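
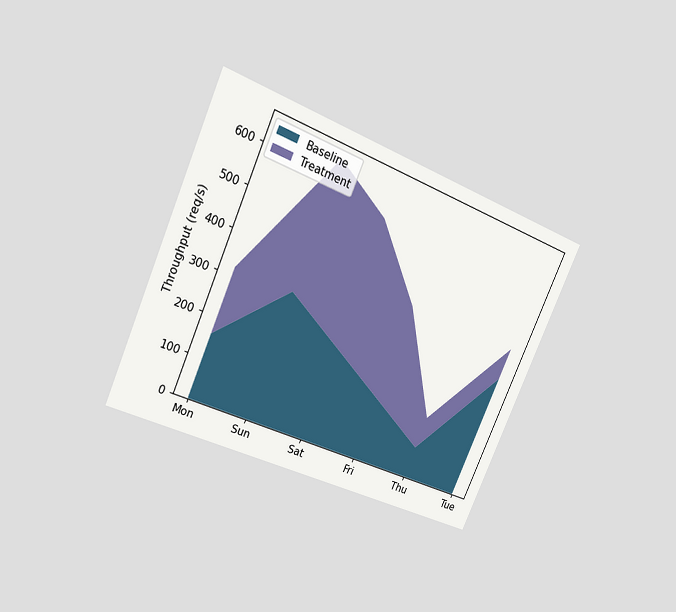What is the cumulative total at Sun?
640req/s

The chart is tilted about 23° clockwise and viewed at a slight angle. The stacked total at Sun reaches 640req/s.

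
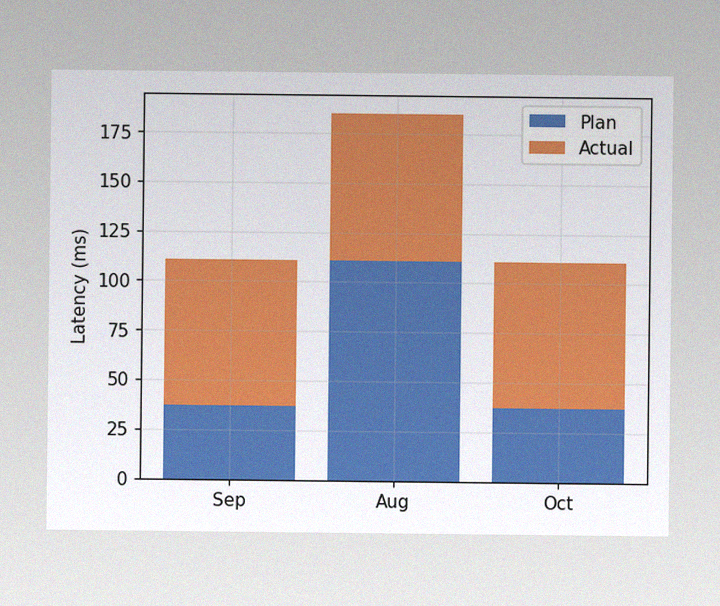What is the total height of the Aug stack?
185ms

The image has some photo noise and uneven lighting. The Aug stack's top reaches 185ms on the y-axis.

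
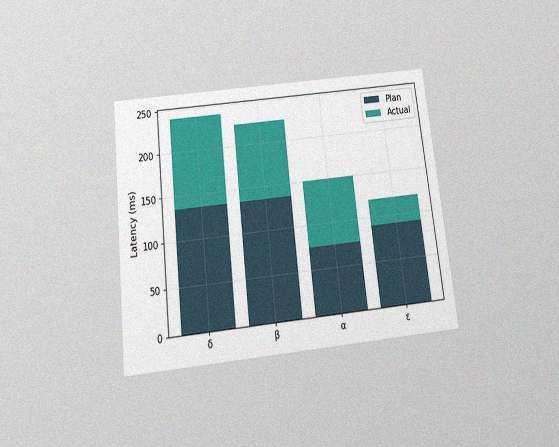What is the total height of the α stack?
150ms

The chart is tilted about 6° counter-clockwise and viewed slightly from below, with some photo noise. The α stack's top reaches 150ms on the y-axis.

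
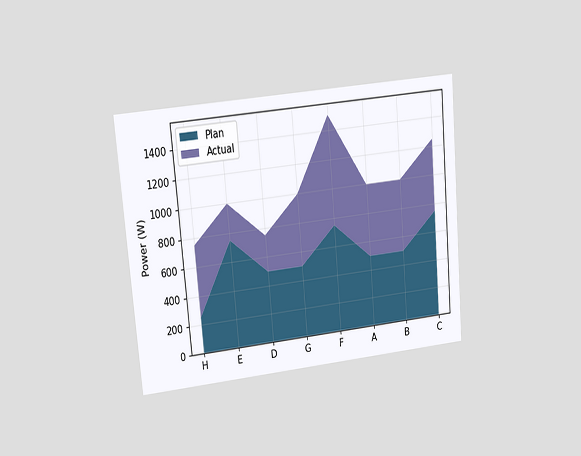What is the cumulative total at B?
1000W

The chart is tilted about 5° counter-clockwise and viewed at a slight angle. The stacked total at B reaches 1000W.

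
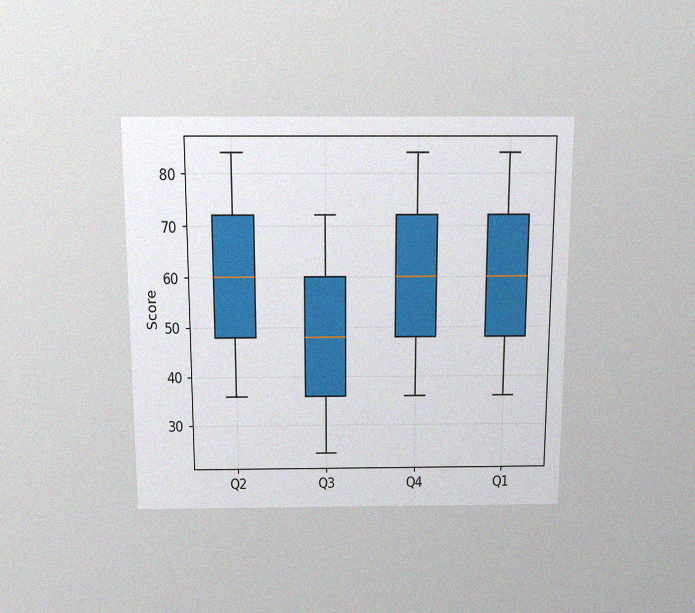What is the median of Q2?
The chart is viewed slightly from above, with some photo noise. The median line in the Q2 box sits at 60.

60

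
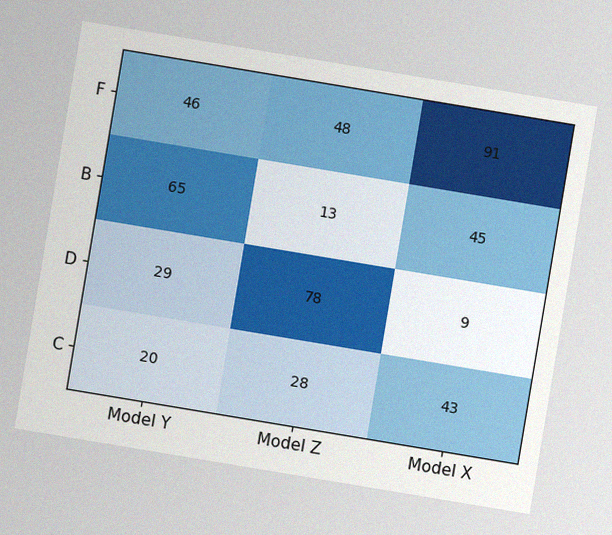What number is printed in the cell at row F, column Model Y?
46

The chart is tilted about 9° clockwise, with some photo noise. The (F, Model Y) cell reads 46.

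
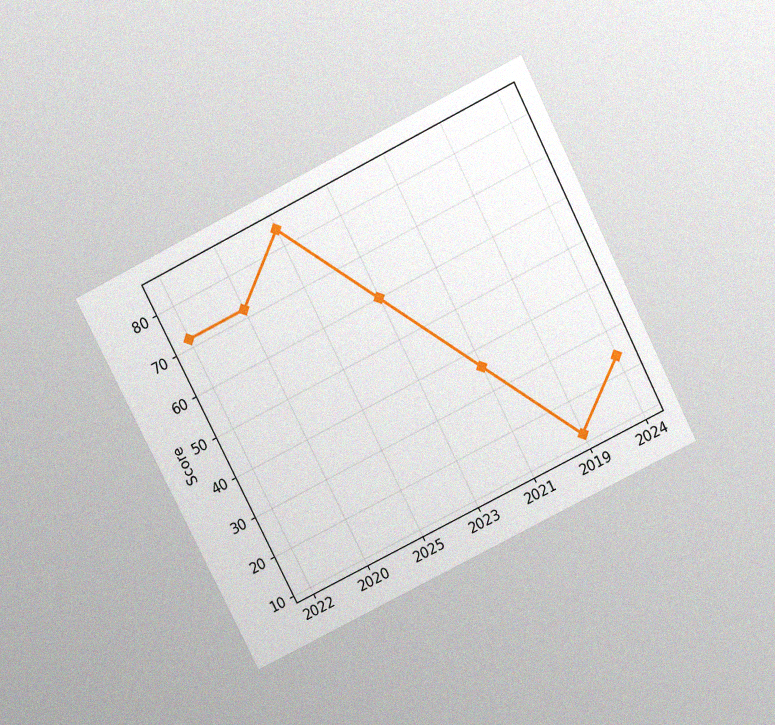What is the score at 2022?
72

The chart is tilted about 27° counter-clockwise and viewed slightly from above, with some photo noise. At 2022, the line is at 72.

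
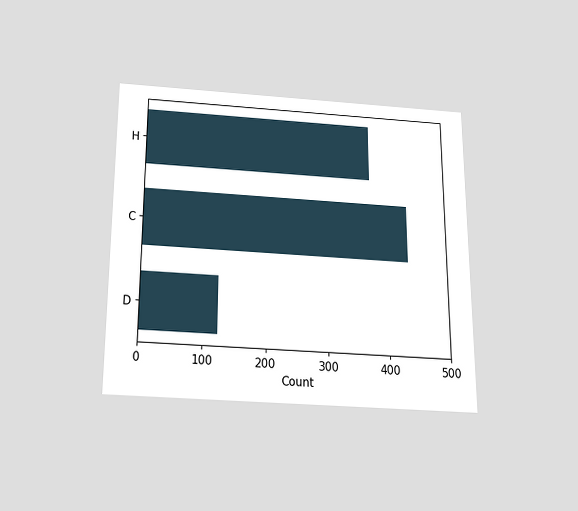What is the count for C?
434

The chart is viewed slightly from below. Reading along the chart's x-axis, the C bar reaches 434.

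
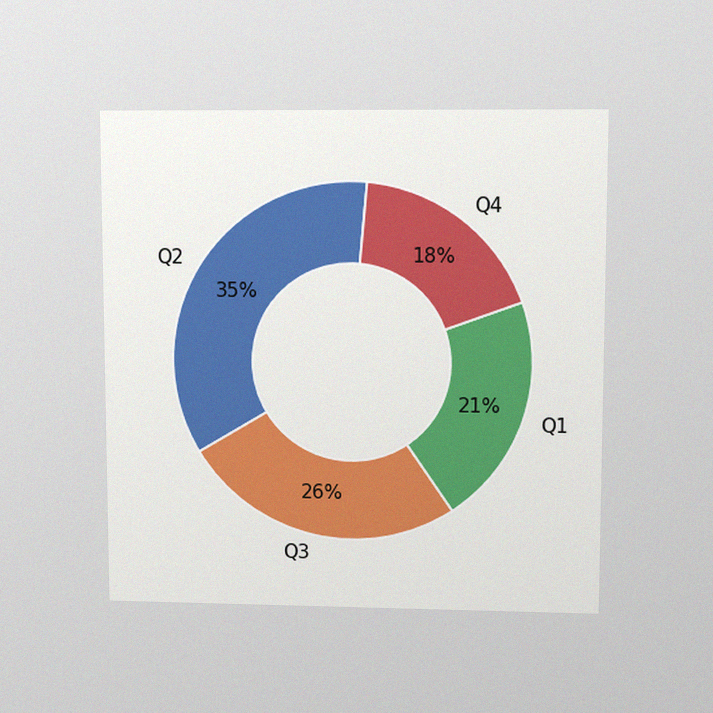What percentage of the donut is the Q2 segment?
35%

The chart is viewed at a slight angle, with some photo noise. The Q2 segment takes up 35% of the ring.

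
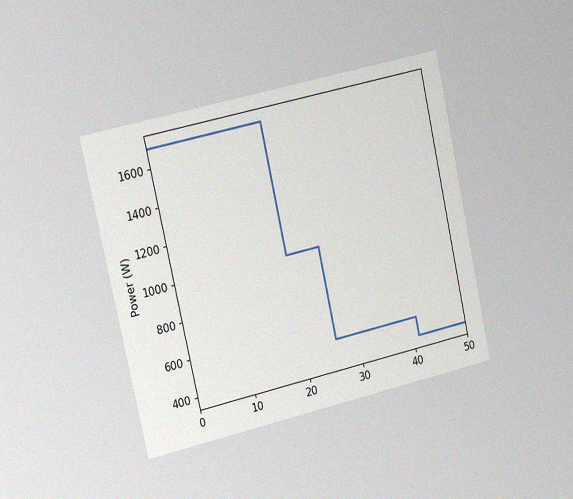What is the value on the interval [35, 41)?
The chart is tilted about 13° counter-clockwise and viewed slightly from the left, with some photo noise. On [35, 41) the step sits at 500W.

500W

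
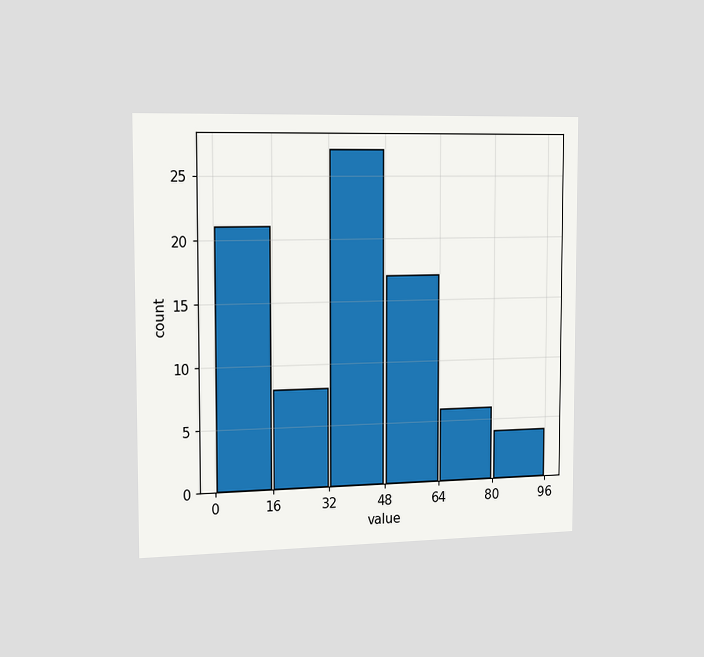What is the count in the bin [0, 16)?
The chart is viewed slightly from the left. The [0, 16) bin has height 21.

21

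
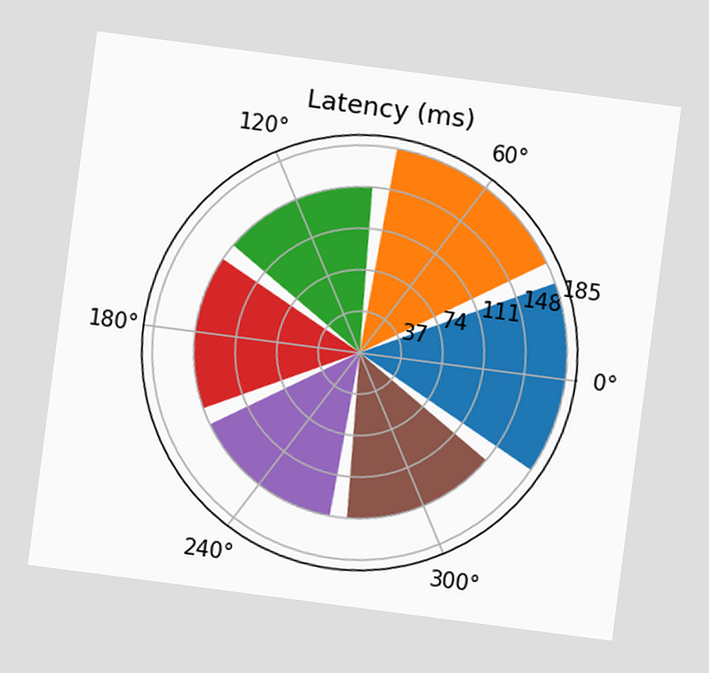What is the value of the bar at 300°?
148ms

The chart is tilted about 7° clockwise. The bar at 300° reaches 148ms on the radial axis.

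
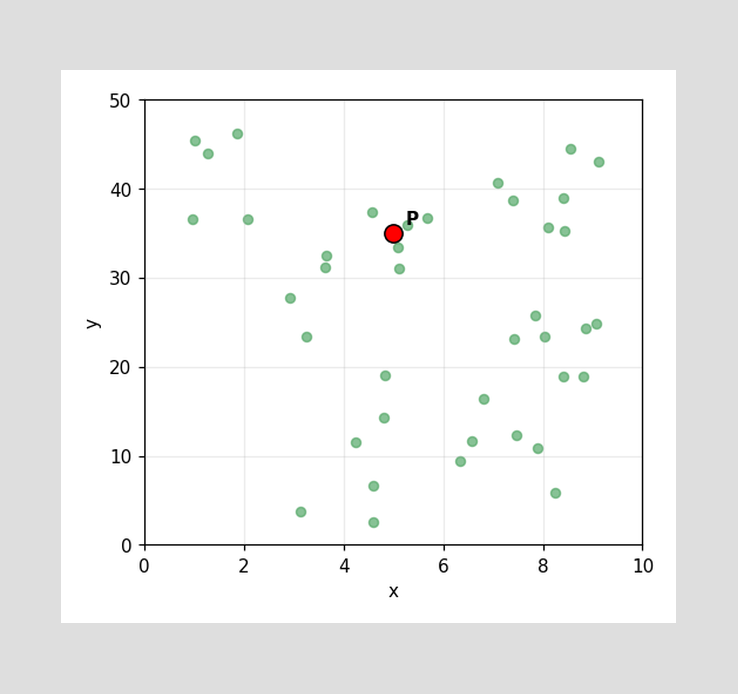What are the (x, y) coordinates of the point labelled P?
Following the gridlines from P to each axis, P sits at (5, 35).

(5, 35)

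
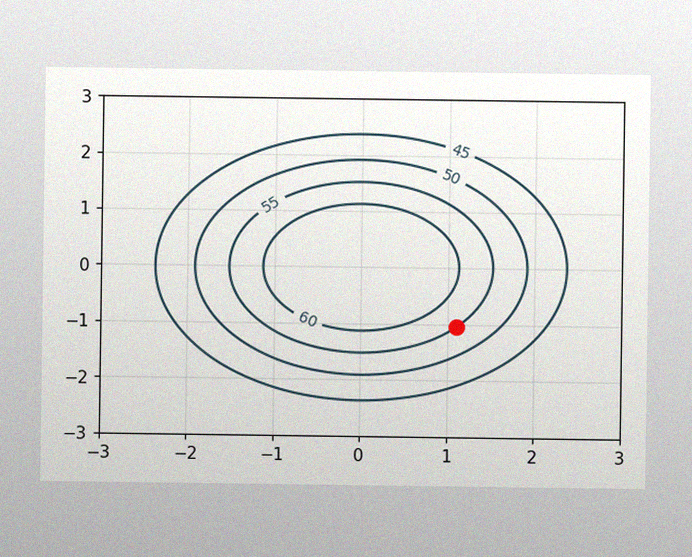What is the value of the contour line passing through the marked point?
55

The image has some photo noise and uneven lighting. The marked point sits on the contour labelled 55.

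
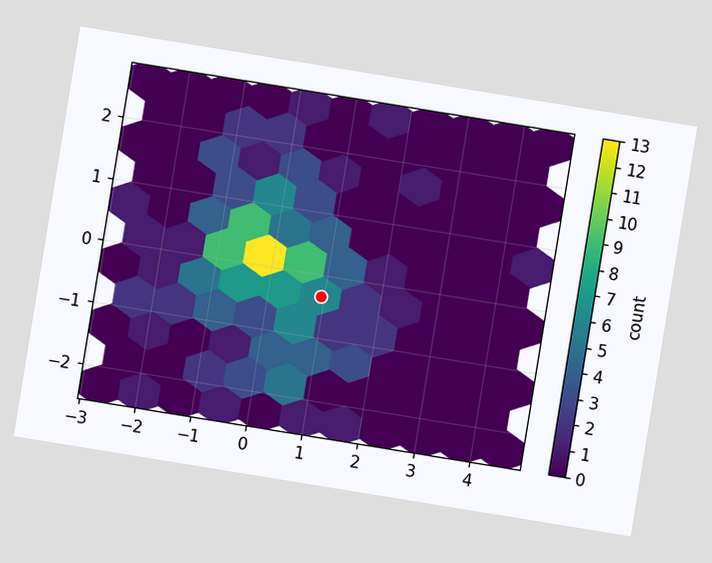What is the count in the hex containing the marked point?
The chart is tilted about 9° clockwise. The marked hex reads 6 on the colorbar.

6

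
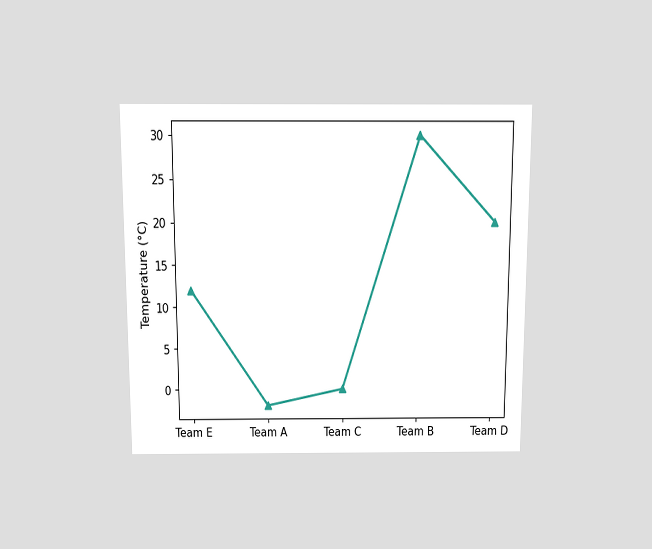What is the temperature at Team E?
12°C

The chart is viewed slightly from above. At Team E, the line is at 12°C.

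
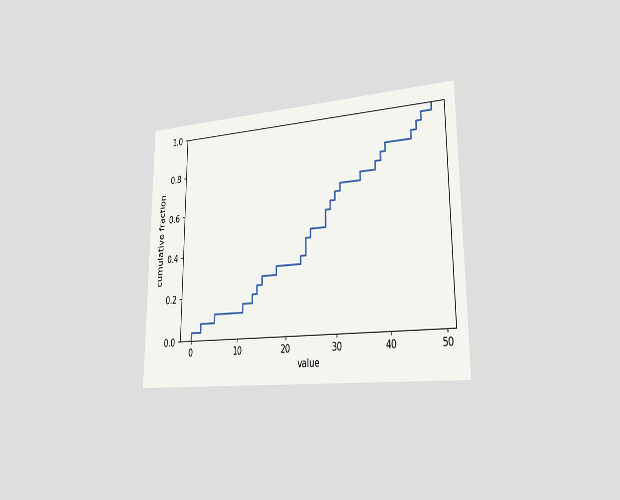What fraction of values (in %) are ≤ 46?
92%

The chart is viewed slightly from the right. At x=46 the ECDF step is at 92%.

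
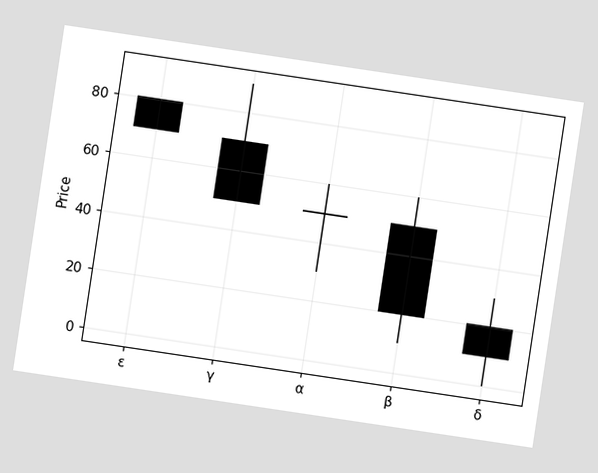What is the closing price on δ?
10

The chart is tilted about 8° clockwise. The δ candle closes at 10.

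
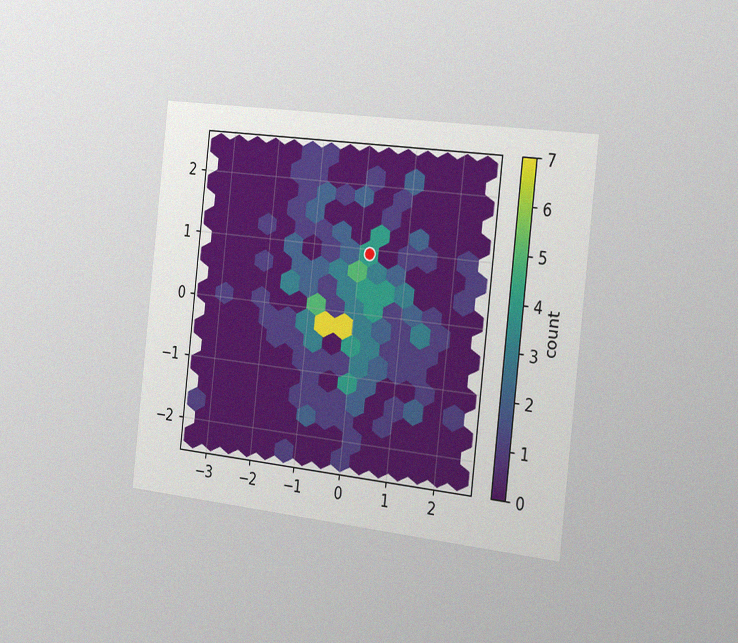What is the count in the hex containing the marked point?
4

The chart is tilted about 6° clockwise and viewed slightly from the right, with some photo noise. The marked hex reads 4 on the colorbar.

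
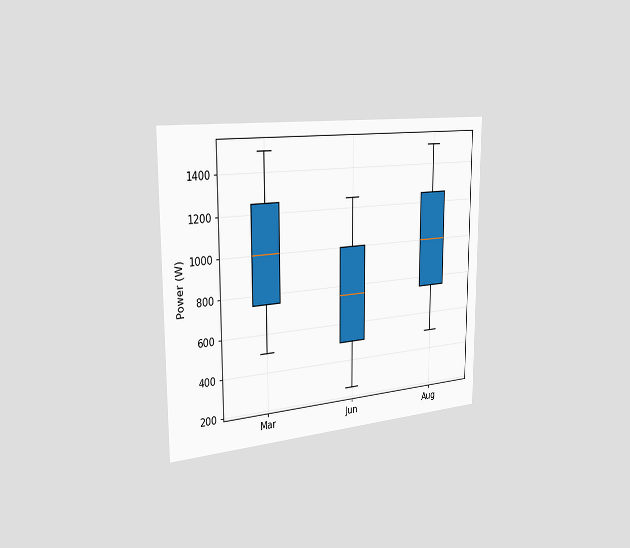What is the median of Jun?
750W

The chart is viewed slightly from the left. The median line in the Jun box sits at 750W.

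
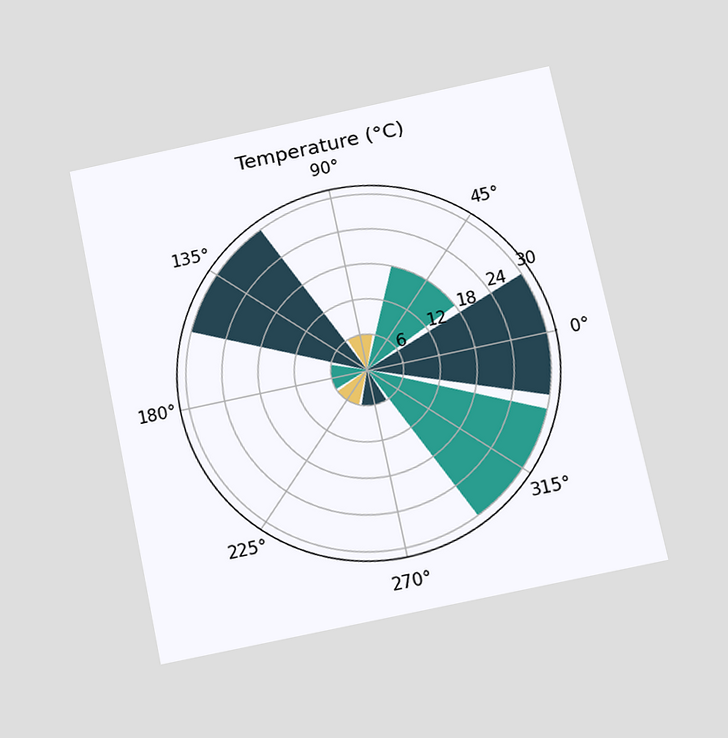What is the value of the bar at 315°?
30°C

The chart is tilted about 12° counter-clockwise and viewed slightly from below. The bar at 315° reaches 30°C on the radial axis.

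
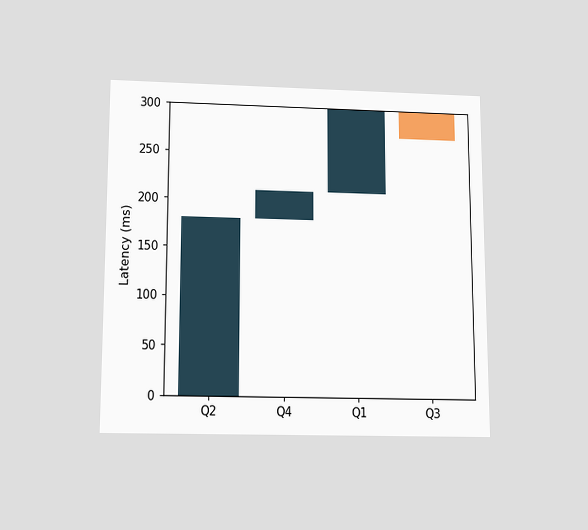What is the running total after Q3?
The chart is viewed slightly from below. After Q3 the running total reaches 270ms.

270ms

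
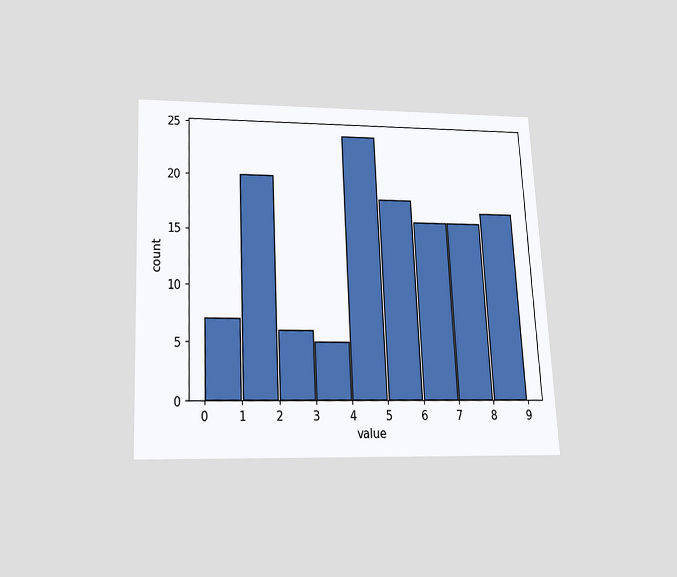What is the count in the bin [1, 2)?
20

The chart is tilted about 3° counter-clockwise and viewed slightly from below. The [1, 2) bin has height 20.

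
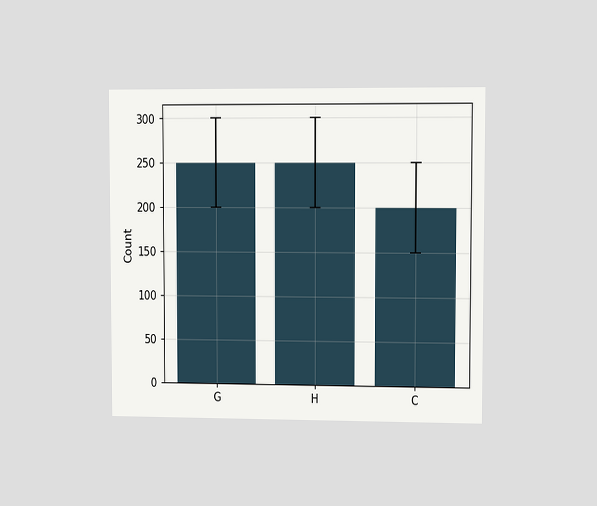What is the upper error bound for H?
300

The chart is viewed at a slight angle. The H bar's upper whisker reaches 300.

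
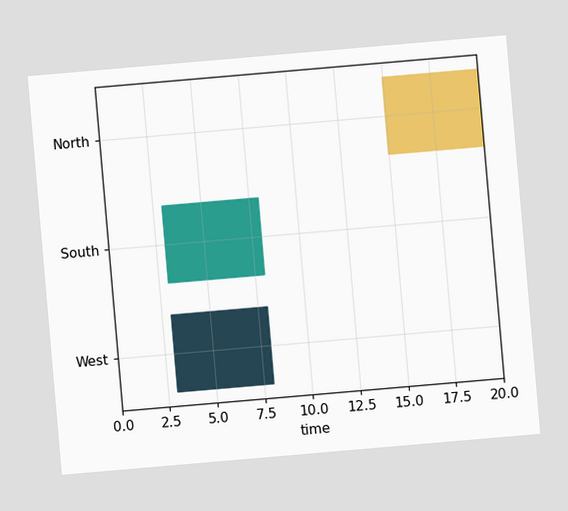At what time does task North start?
15

The chart is tilted about 5° counter-clockwise. The North bar begins at t=15.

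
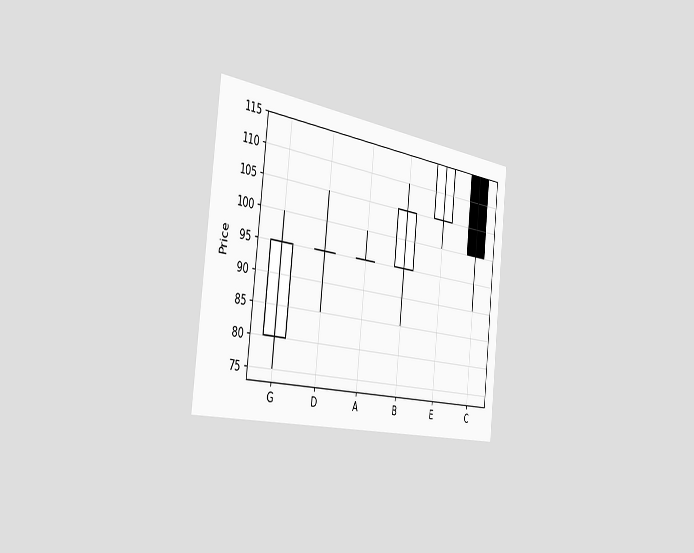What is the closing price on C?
The chart is tilted about 6° clockwise and viewed slightly from the left. The C candle closes at 100.

100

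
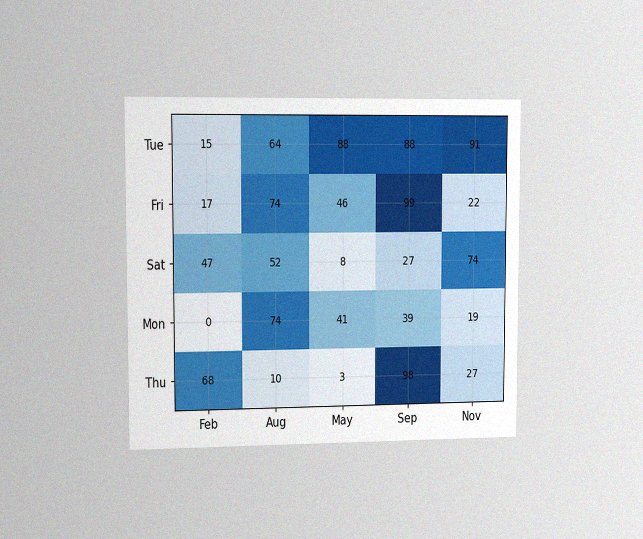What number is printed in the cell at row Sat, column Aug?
The chart is viewed slightly from the left, with some photo noise. The (Sat, Aug) cell reads 52.

52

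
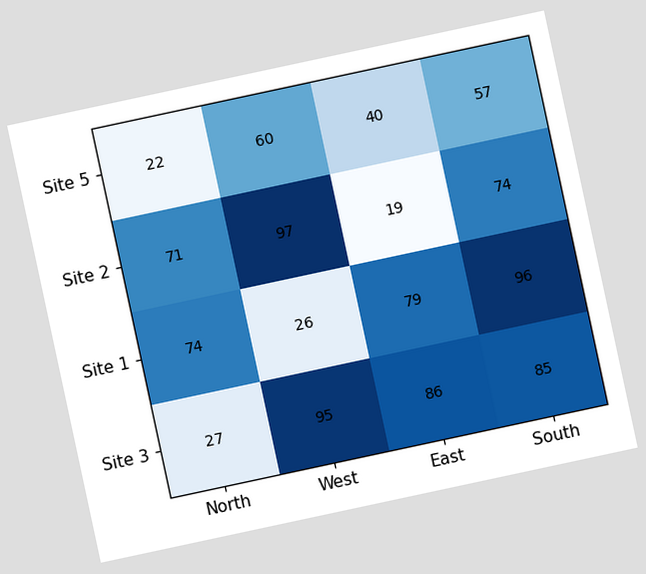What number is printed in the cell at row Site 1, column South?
The chart is tilted about 12° counter-clockwise. The (Site 1, South) cell reads 96.

96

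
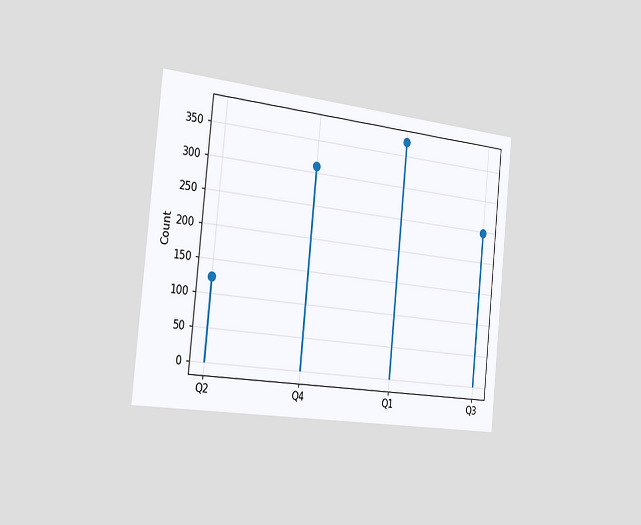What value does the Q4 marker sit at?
The chart is tilted about 6° clockwise and viewed slightly from the left. The Q4 marker sits at 310.

310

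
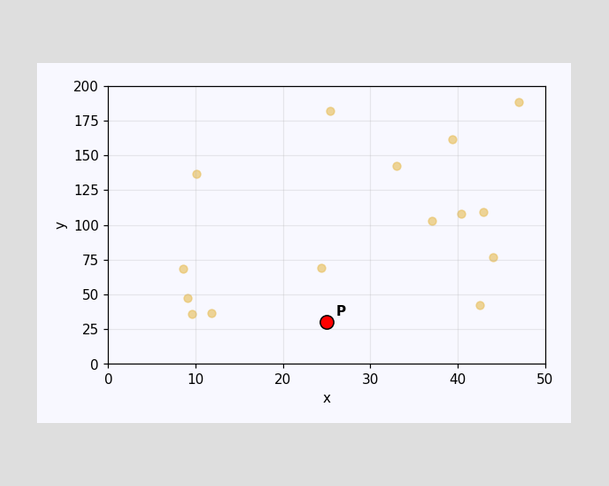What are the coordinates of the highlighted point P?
(25, 30)

Following the gridlines from P to each axis, P sits at (25, 30).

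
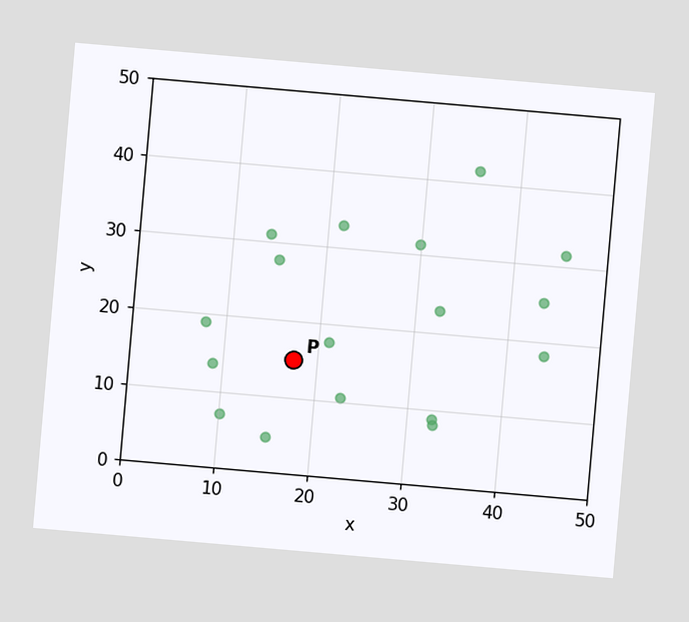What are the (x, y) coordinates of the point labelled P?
The chart is tilted about 5° clockwise. Following the gridlines from P to each axis, P sits at (17.5, 15).

(17.5, 15)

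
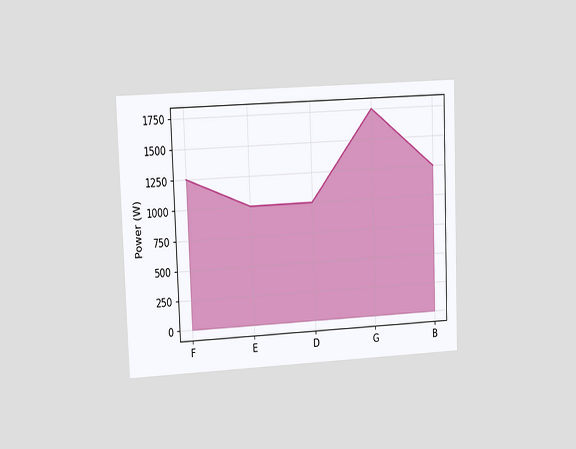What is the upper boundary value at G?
The chart is tilted about 2° counter-clockwise and viewed at a slight angle. At G the upper boundary is at 1750W.

1750W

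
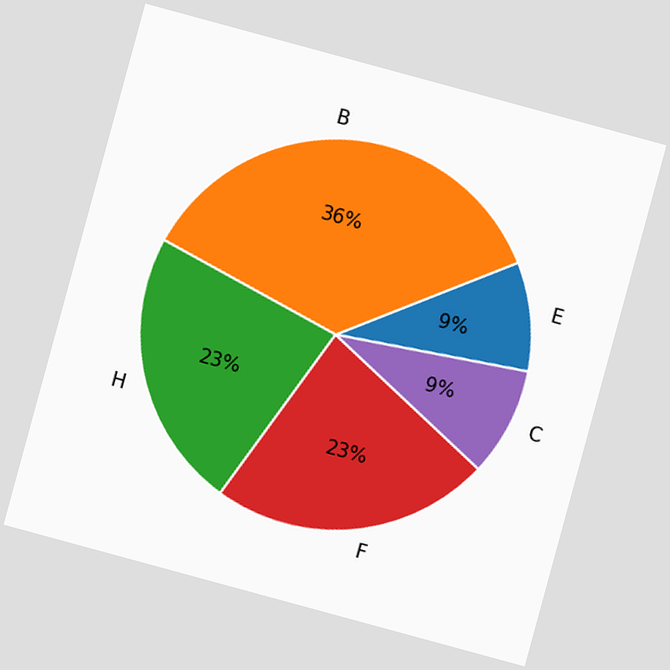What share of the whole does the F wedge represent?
23%

The chart is tilted about 15° clockwise. The F slice takes up 23% of the pie.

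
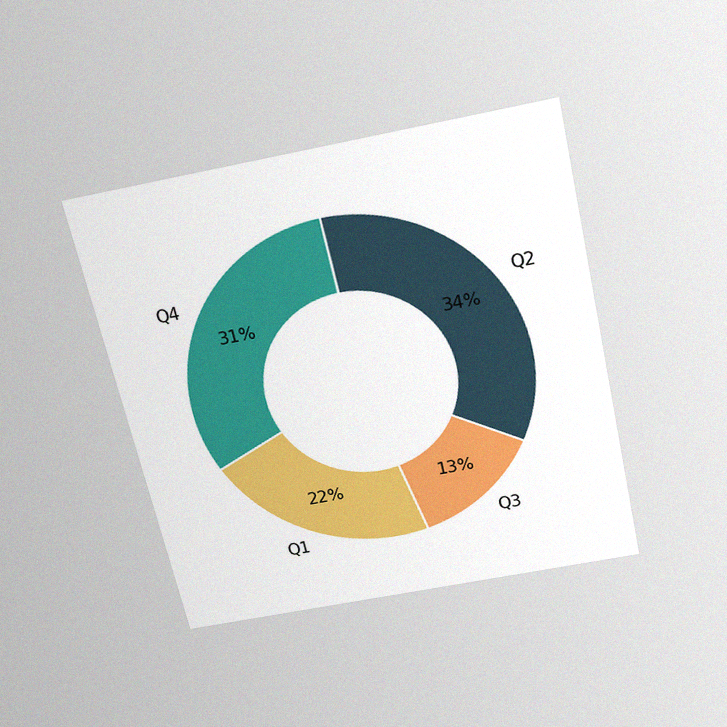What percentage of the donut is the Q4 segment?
31%

The chart is tilted about 13° counter-clockwise and viewed slightly from above, with some photo noise. The Q4 segment takes up 31% of the ring.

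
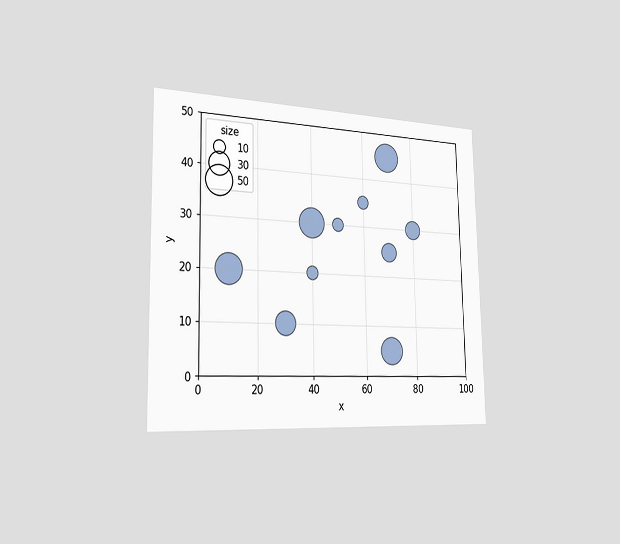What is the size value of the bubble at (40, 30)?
50

The chart is viewed slightly from the left. Matching the bubble at (40, 30) against the size legend gives 50.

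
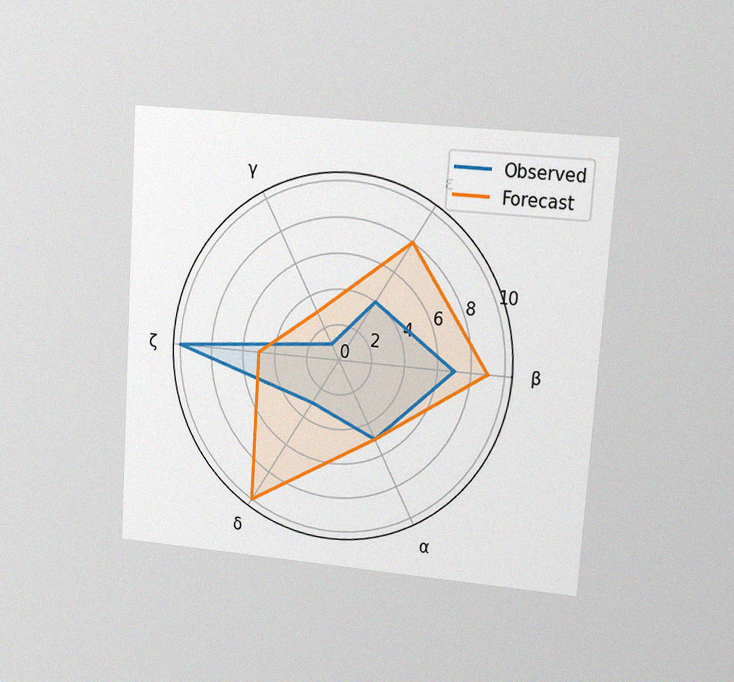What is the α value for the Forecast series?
The chart is tilted about 4° clockwise and viewed at a slight angle, with some photo noise. On the α axis, Forecast reaches 5.

5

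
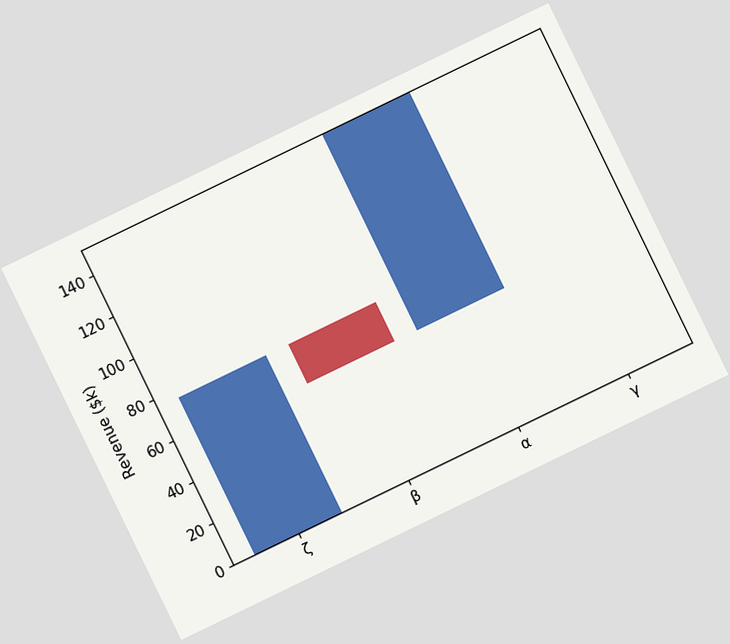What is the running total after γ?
$152k

The chart is tilted about 26° counter-clockwise. After γ the running total reaches $152k.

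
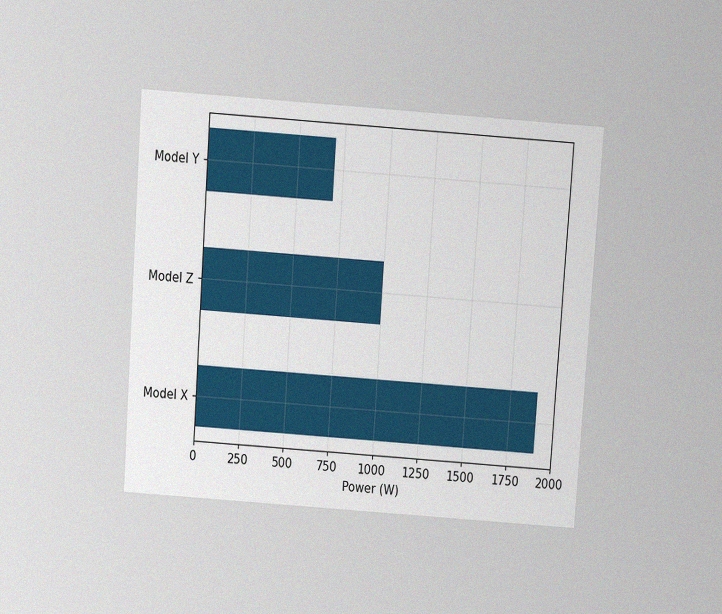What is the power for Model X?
1900W

The chart is tilted about 4° clockwise and viewed slightly from above, with some photo noise. Reading along the chart's x-axis, the Model X bar reaches 1900W.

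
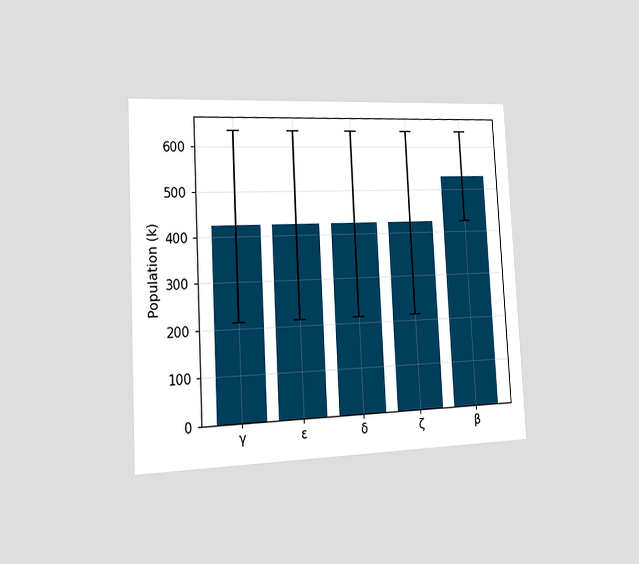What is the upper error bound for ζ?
636k

The chart is tilted about 3° counter-clockwise and viewed slightly from the left. The ζ bar's upper whisker reaches 636k.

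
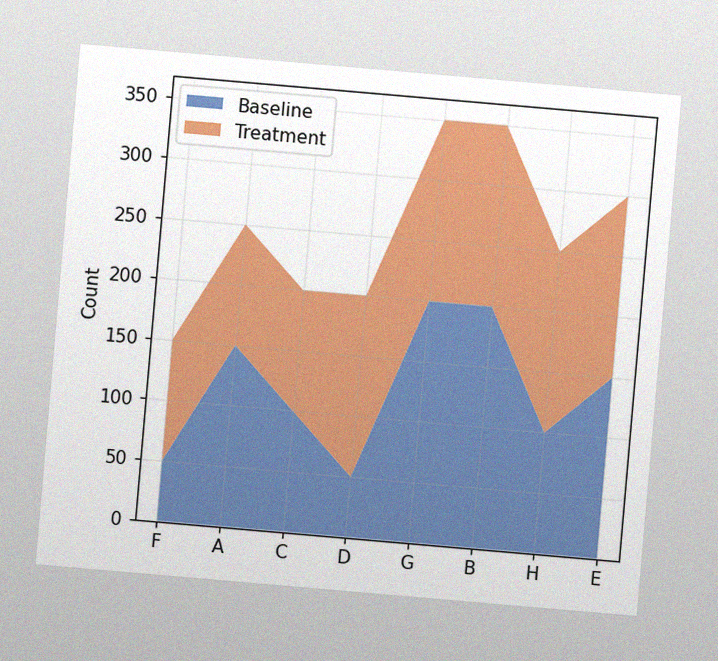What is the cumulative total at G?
The chart is tilted about 5° clockwise, with some photo noise. The stacked total at G reaches 350.

350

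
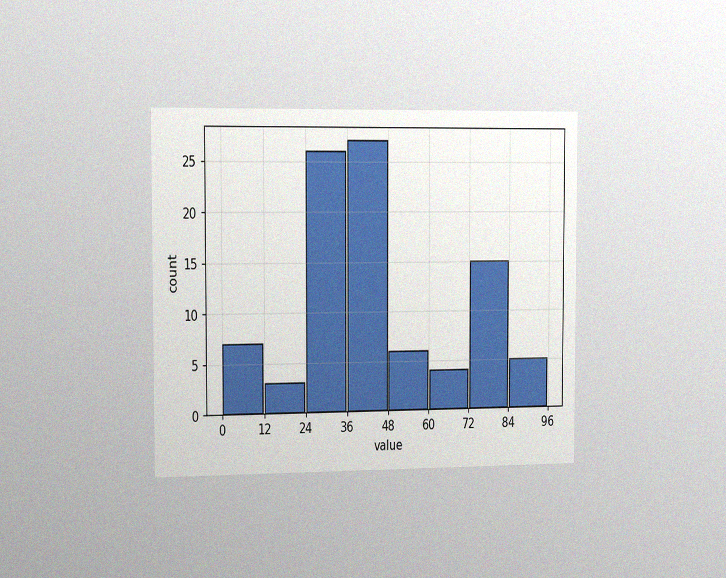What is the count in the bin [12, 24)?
The chart is viewed slightly from the left, with some photo noise. The [12, 24) bin has height 3.

3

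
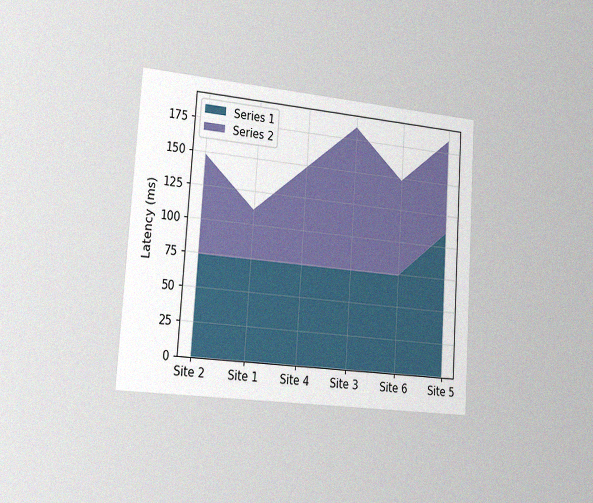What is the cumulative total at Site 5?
The chart is tilted about 4° clockwise and viewed slightly from the left, with some photo noise. The stacked total at Site 5 reaches 185ms.

185ms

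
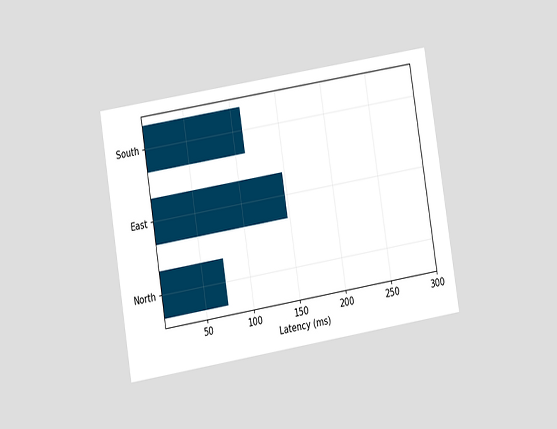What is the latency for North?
74ms

The chart is tilted about 9° counter-clockwise and viewed at a slight angle. Reading along the chart's x-axis, the North bar reaches 74ms.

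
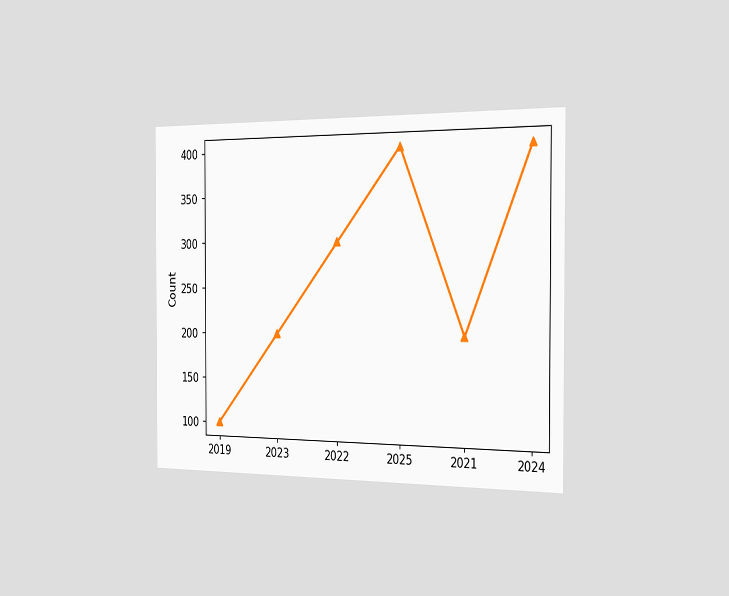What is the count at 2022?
300

The chart is viewed slightly from the right. At 2022, the line is at 300.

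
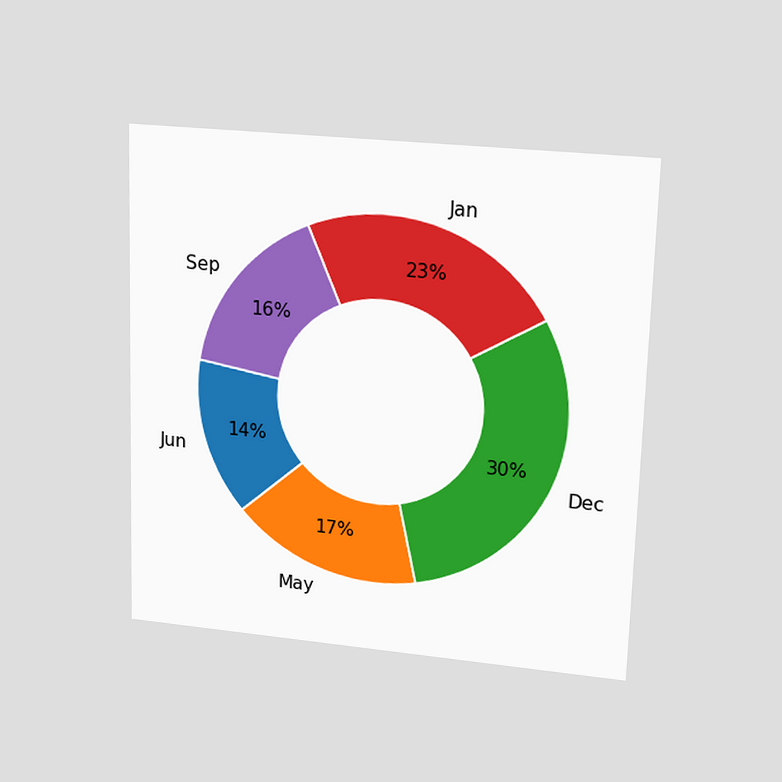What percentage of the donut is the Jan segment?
The chart is viewed at a slight angle. The Jan segment takes up 23% of the ring.

23%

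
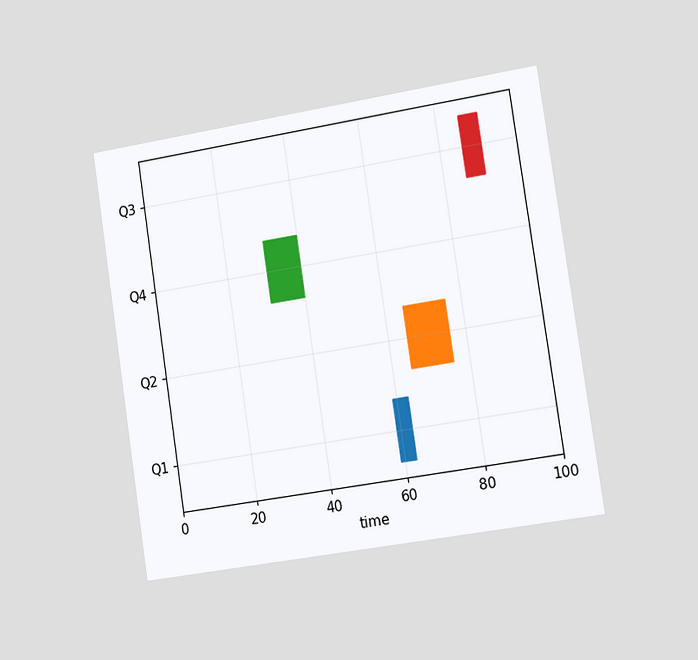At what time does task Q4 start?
31

The chart is tilted about 8° counter-clockwise and viewed slightly from the right. The Q4 bar begins at t=31.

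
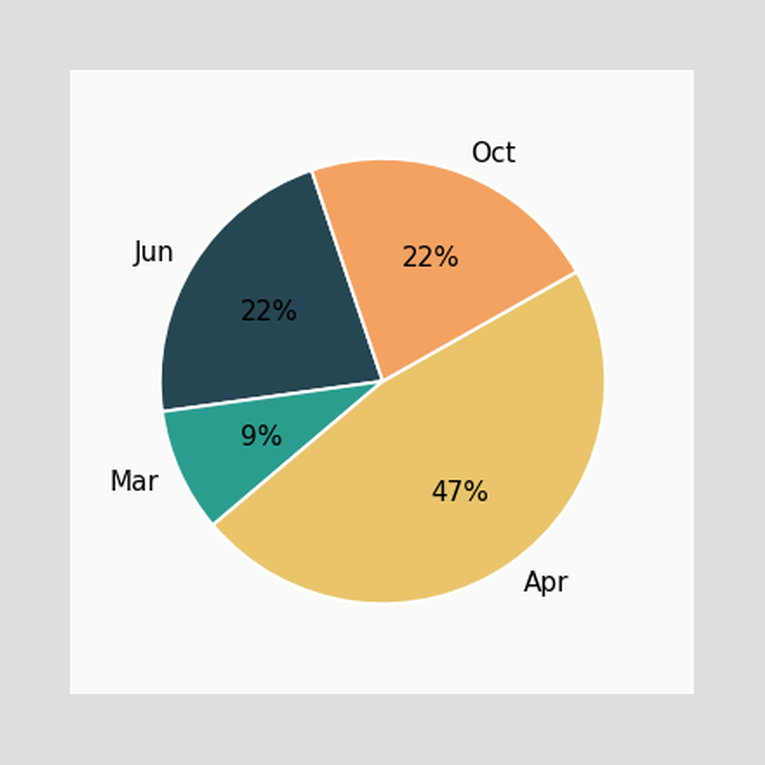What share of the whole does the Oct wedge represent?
22%

The Oct slice takes up 22% of the pie.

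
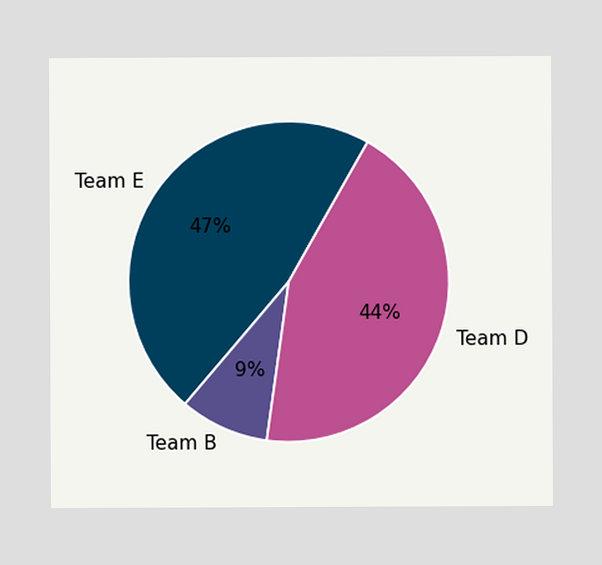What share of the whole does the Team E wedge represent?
The Team E slice takes up 47% of the pie.

47%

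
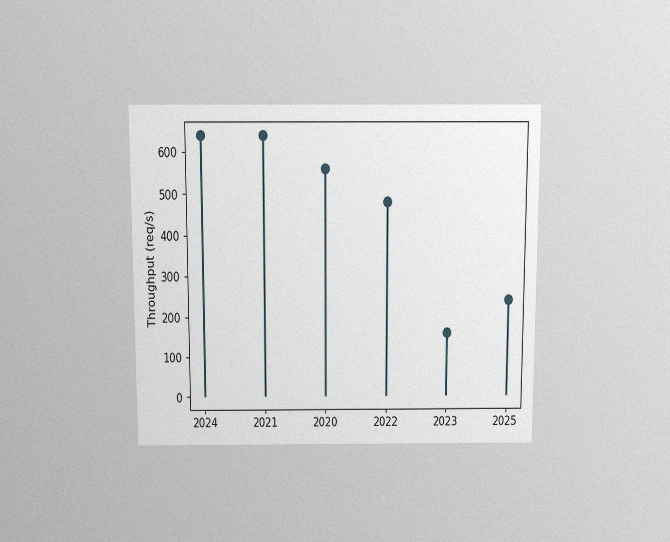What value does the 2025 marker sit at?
The chart is viewed slightly from above, with some photo noise. The 2025 marker sits at 240req/s.

240req/s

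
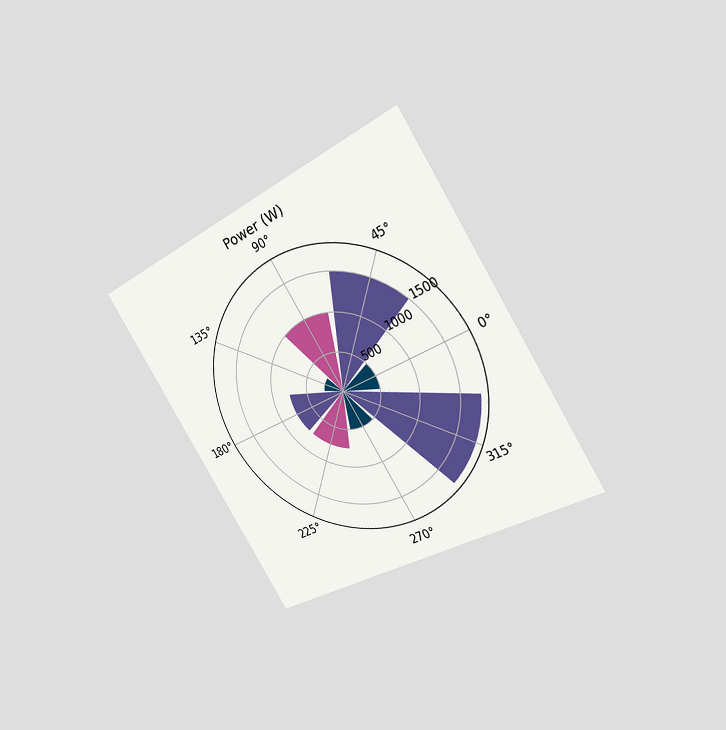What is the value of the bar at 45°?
The chart is tilted about 32° counter-clockwise and viewed slightly from the right. The bar at 45° reaches 1500W on the radial axis.

1500W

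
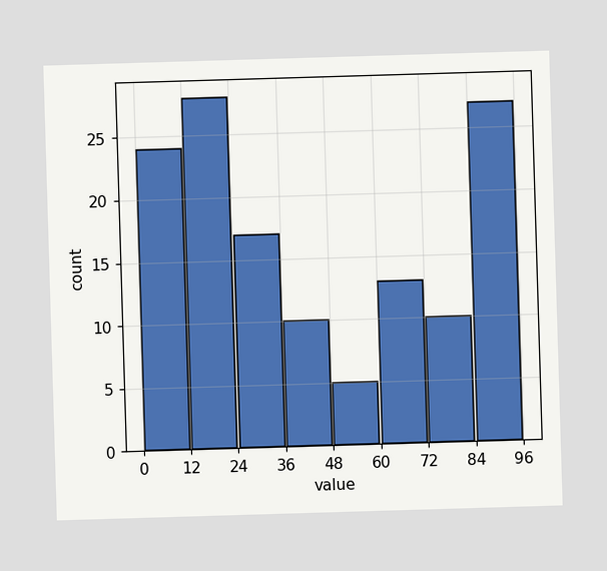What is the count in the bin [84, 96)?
The [84, 96) bin has height 27.

27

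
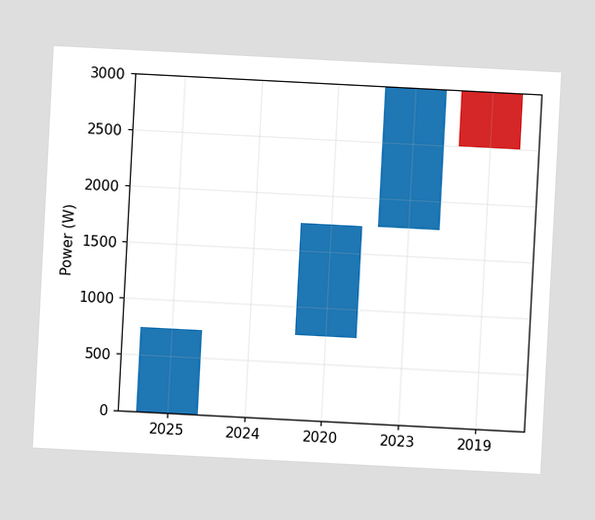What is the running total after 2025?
750W

The chart is tilted about 3° clockwise. After 2025 the running total reaches 750W.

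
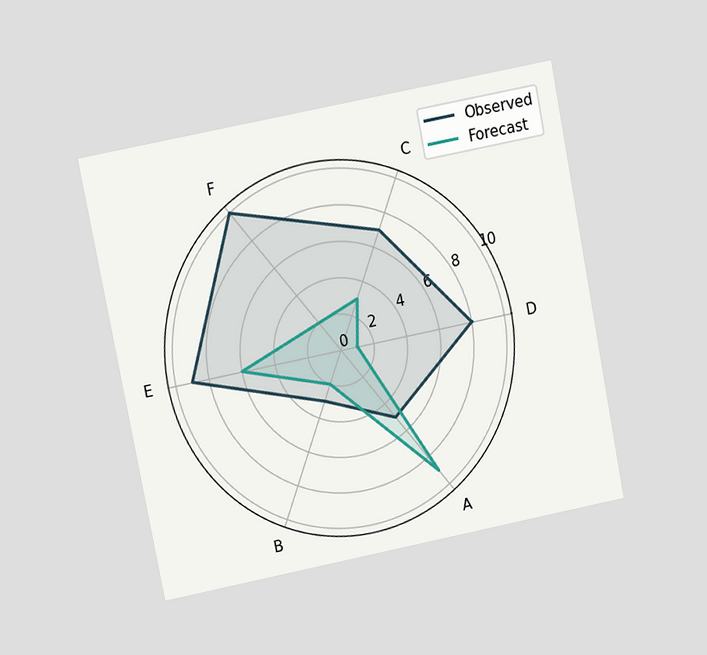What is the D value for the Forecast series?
1

The chart is tilted about 11° counter-clockwise and viewed at a slight angle. On the D axis, Forecast reaches 1.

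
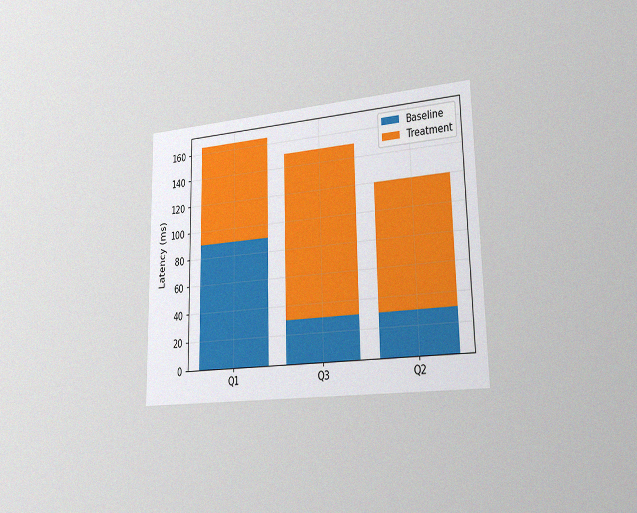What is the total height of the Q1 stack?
165ms

The chart is viewed slightly from the right, with some photo noise. The Q1 stack's top reaches 165ms on the y-axis.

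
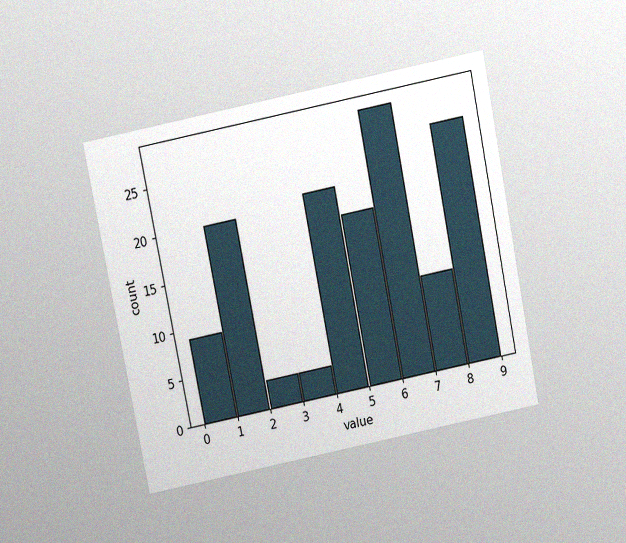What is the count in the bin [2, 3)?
3

The chart is tilted about 11° counter-clockwise and viewed slightly from above, with some photo noise. The [2, 3) bin has height 3.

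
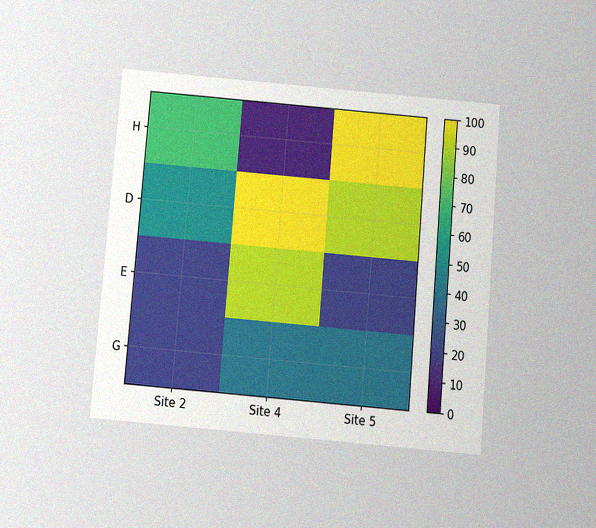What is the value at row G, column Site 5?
40

The chart is tilted about 5° clockwise and viewed slightly from below, with some photo noise. Matching cell (G, Site 5) against the colorbar gives 40.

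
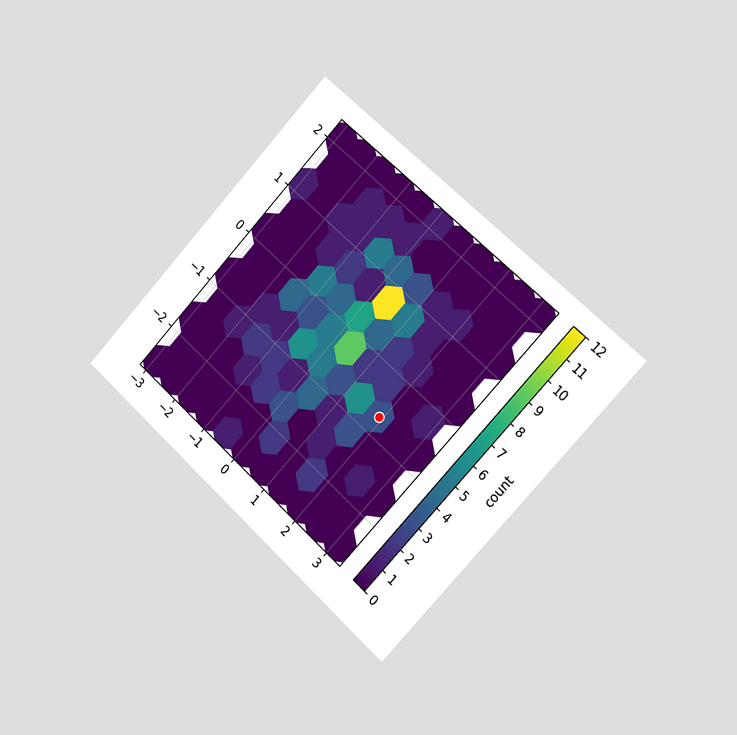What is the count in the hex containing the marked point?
The chart is tilted about 43° clockwise and viewed slightly from the right. The marked hex reads 3 on the colorbar.

3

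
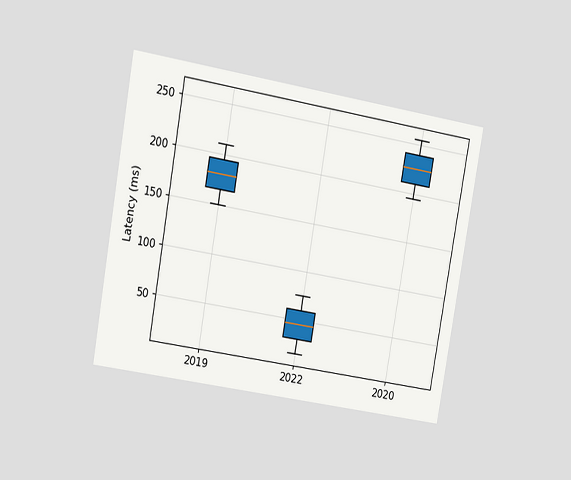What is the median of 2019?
180ms

The chart is tilted about 10° clockwise and viewed at a slight angle. The median line in the 2019 box sits at 180ms.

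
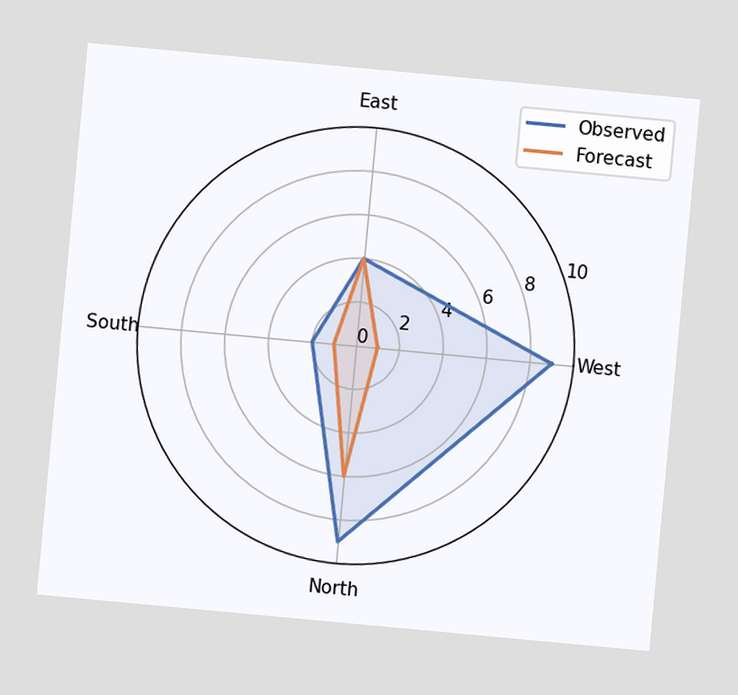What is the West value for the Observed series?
The chart is tilted about 5° clockwise. On the West axis, Observed reaches 9.

9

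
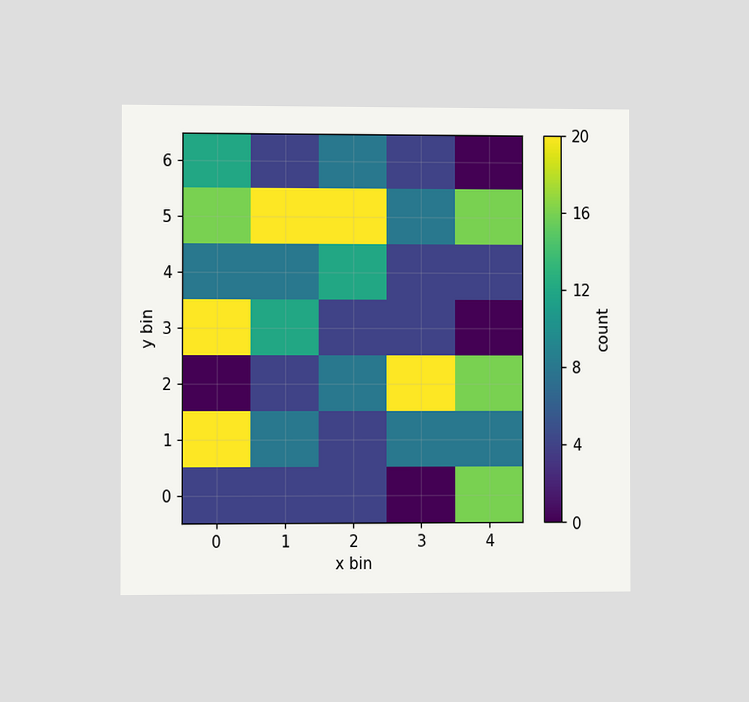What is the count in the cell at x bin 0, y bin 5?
16

The chart is viewed slightly from the left. Matching the cell (0, 5) against the colorbar gives 16.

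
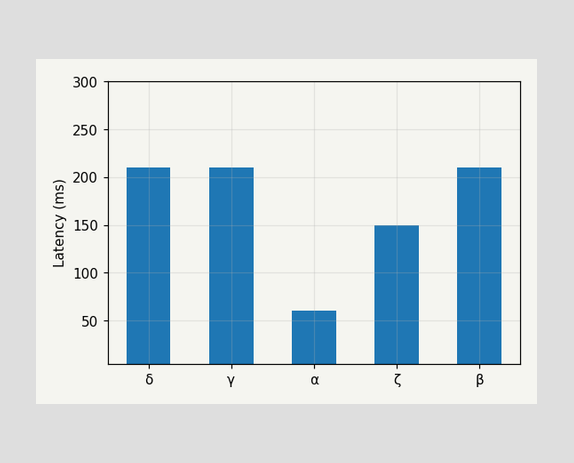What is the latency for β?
210ms

Reading along the chart's y-axis, the β bar reaches 210ms.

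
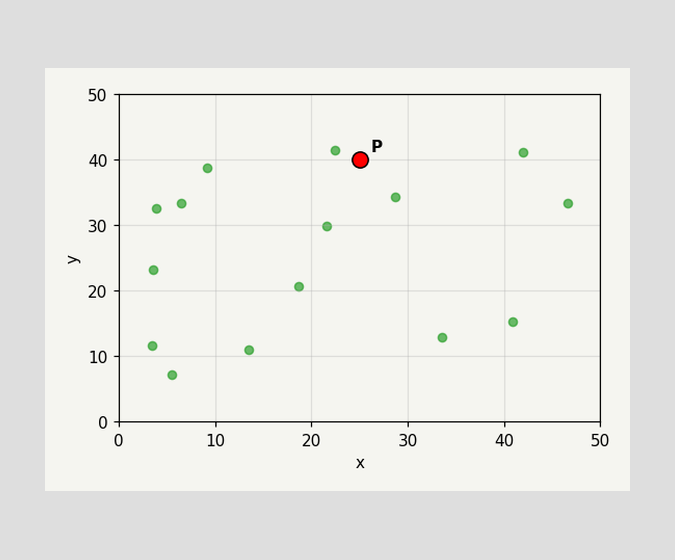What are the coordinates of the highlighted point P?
(25, 40)

Following the gridlines from P to each axis, P sits at (25, 40).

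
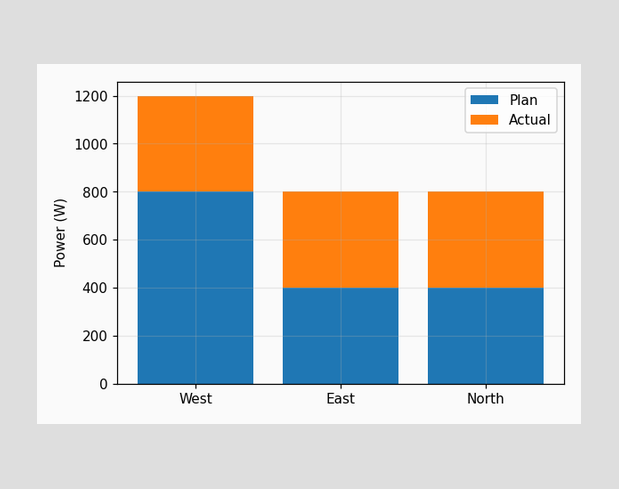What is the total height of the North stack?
800W

The North stack's top reaches 800W on the y-axis.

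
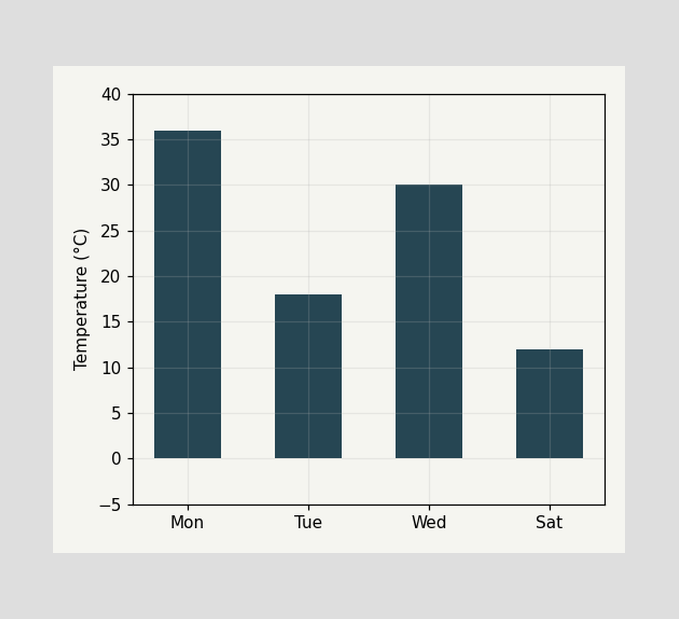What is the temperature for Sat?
12°C

Reading along the chart's y-axis, the Sat bar reaches 12°C.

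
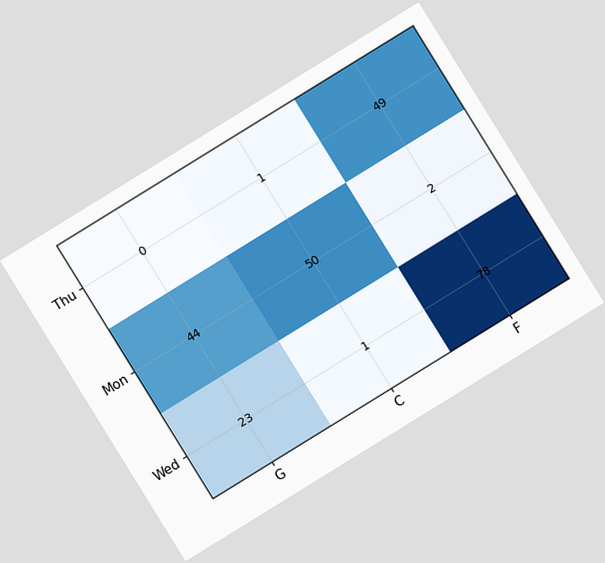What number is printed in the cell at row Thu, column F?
The chart is tilted about 32° counter-clockwise. The (Thu, F) cell reads 49.

49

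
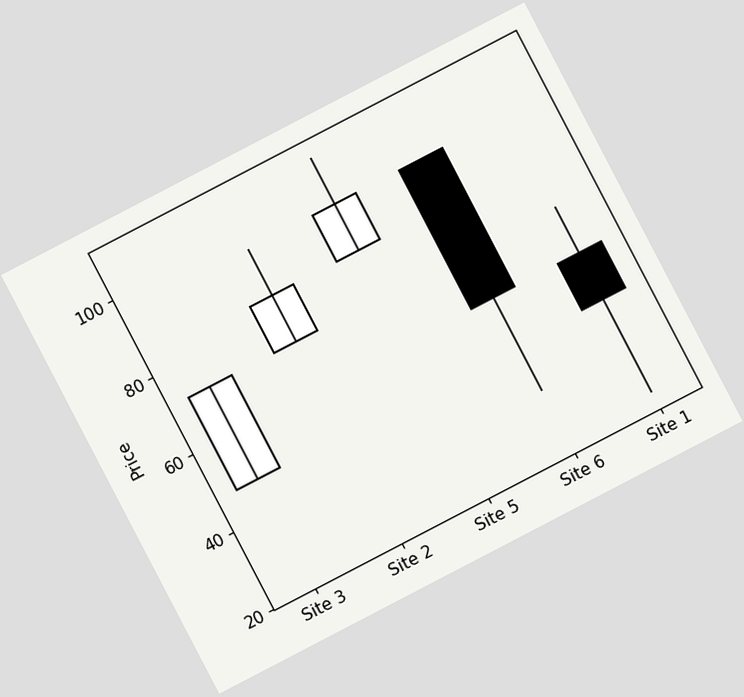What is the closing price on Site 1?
The chart is tilted about 28° counter-clockwise. The Site 1 candle closes at 48.

48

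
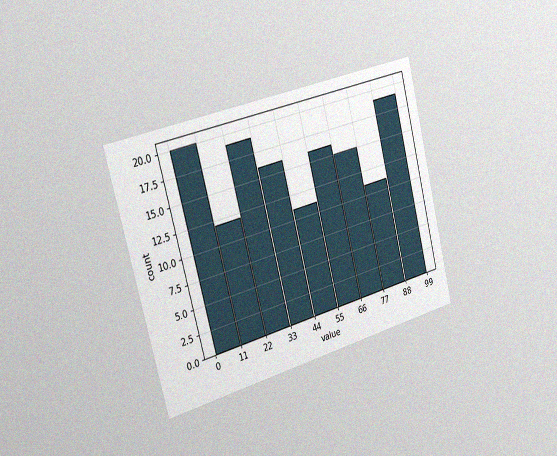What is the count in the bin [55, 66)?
The chart is tilted about 14° counter-clockwise and viewed slightly from the left, with some photo noise. The [55, 66) bin has height 16.

16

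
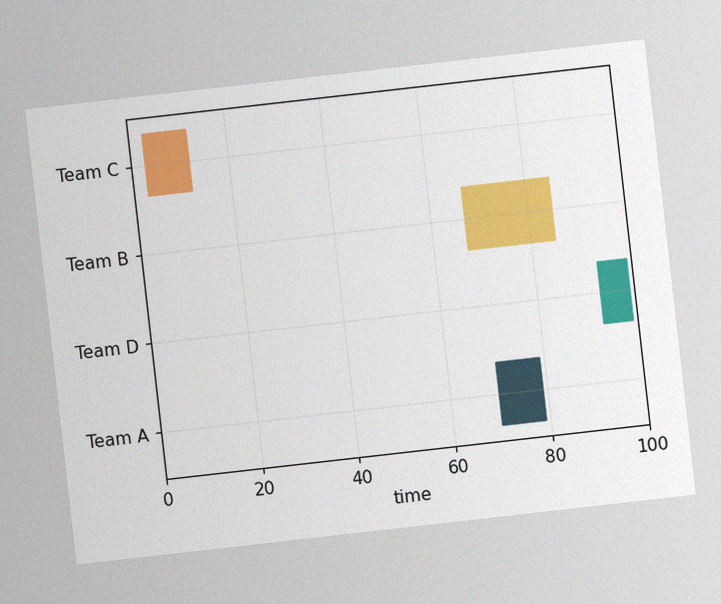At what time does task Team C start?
The chart is tilted about 6° counter-clockwise, with some photo noise. The Team C bar begins at t=3.

3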